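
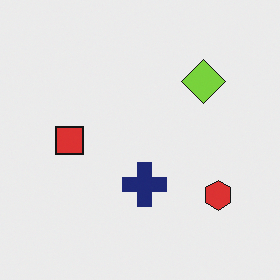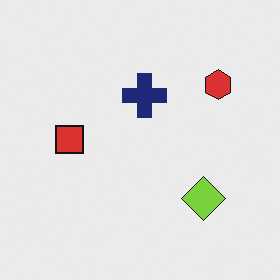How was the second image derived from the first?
The image was flipped vertically (top ↔ bottom).

The lime diamond is in the top-right of the first image and the bottom-right of the second — shapes on opposite sides of the horizontal midline have swapped in a mirror flip.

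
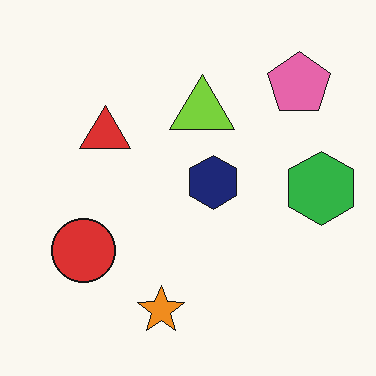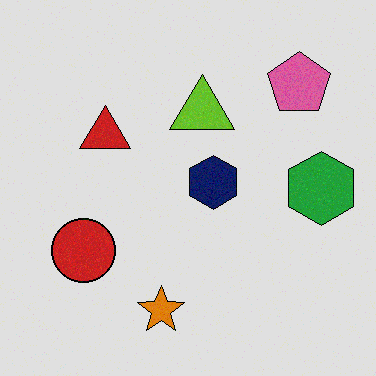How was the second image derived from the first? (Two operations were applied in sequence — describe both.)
Degraded with subtle gaussian noise, then posterized to a reduced palette.

Random speckle covers the whole image, including the flat background. Each flat color has snapped to a coarser quantized level — most visibly, the near-white background has dropped to a flat grey.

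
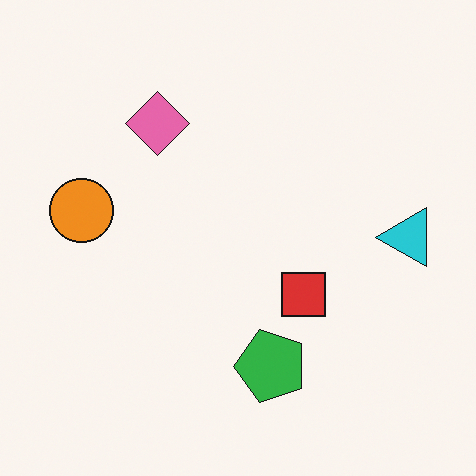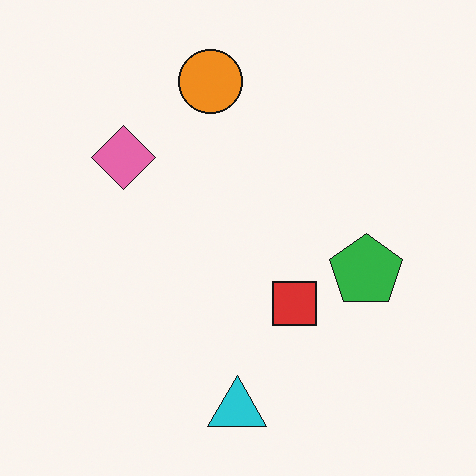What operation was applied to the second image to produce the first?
The image was transposed (reflected across the top-left ↔ bottom-right diagonal).

Shapes have swapped their row and column positions — what was in the top-right is now in the bottom-left — a diagonal reflection.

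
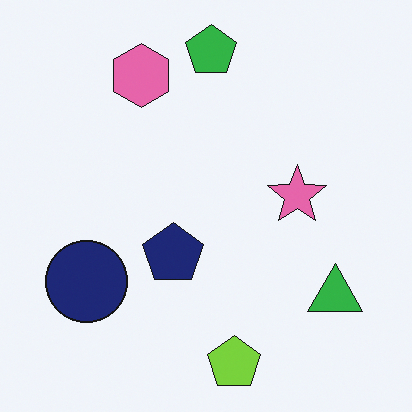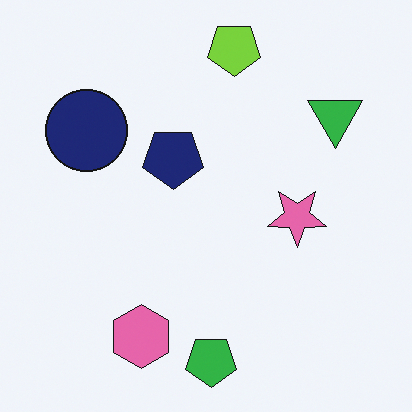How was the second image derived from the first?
This is the original image flipped vertically (top ↔ bottom).

The lime pentagon is in the bottom of the first image and the top of the second — shapes on opposite sides of the horizontal midline have swapped in a mirror flip.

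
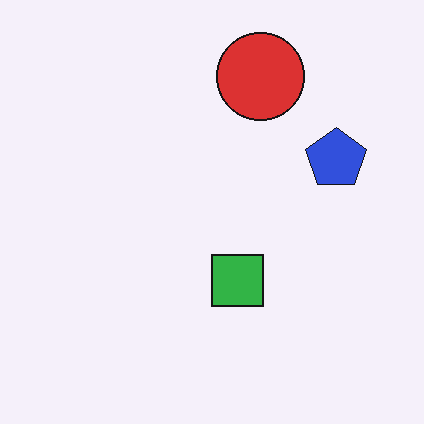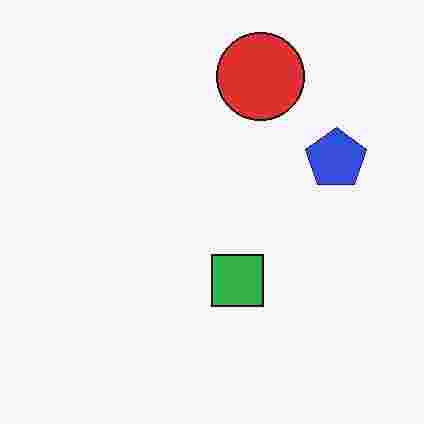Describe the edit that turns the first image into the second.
The second image is the first heavily JPEG-compressed with obvious blocking artifacts.

Blocky 8×8 compression artifacts appear around shape edges and the flat background shows ringing — characteristic JPEG degradation.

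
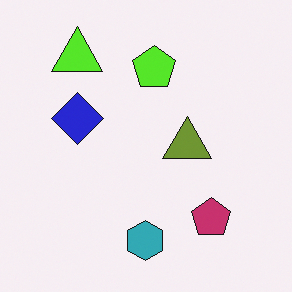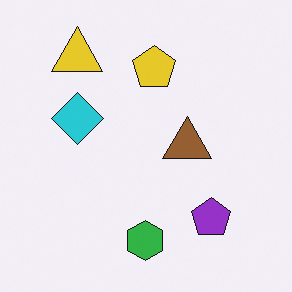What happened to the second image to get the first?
The image was hue-shifted slightly.

Every shape's color has rotated by the same amount around the hue wheel — a uniform hue shift.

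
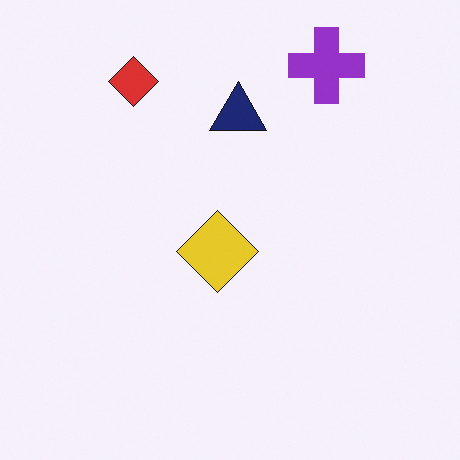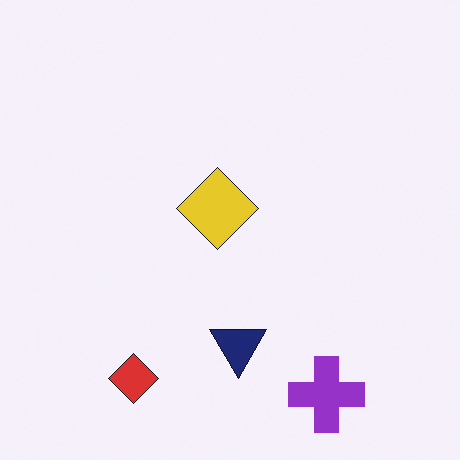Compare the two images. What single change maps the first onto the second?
Flipped vertically (top ↔ bottom).

The purple cross is in the top-right of the first image and the bottom-right of the second — shapes on opposite sides of the horizontal midline have swapped in a mirror flip.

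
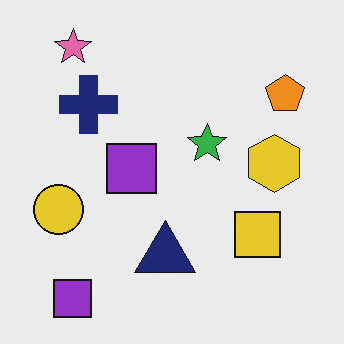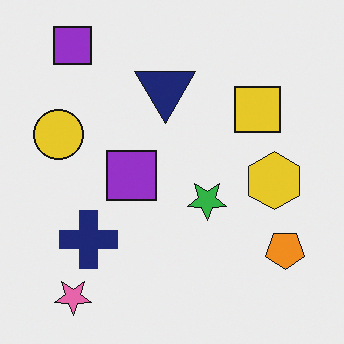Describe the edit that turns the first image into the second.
The transformation is: flipped vertically (top ↔ bottom).

The pink star is in the top-left of the first image and the bottom-left of the second — shapes on opposite sides of the horizontal midline have swapped in a mirror flip.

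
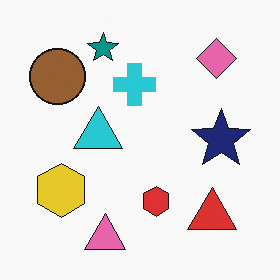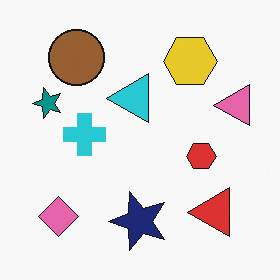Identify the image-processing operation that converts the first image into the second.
Transposed (reflected across the top-left ↔ bottom-right diagonal).

Shapes have swapped their row and column positions — what was in the top-right is now in the bottom-left — a diagonal reflection.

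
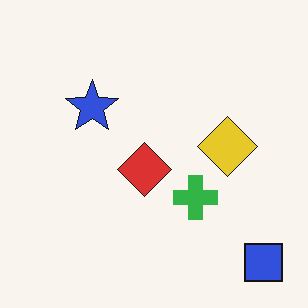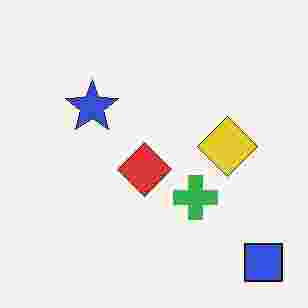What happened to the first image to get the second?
The transformation is: heavily JPEG-compressed with obvious blocking artifacts.

Blocky 8×8 compression artifacts appear around shape edges and the flat background shows ringing — characteristic JPEG degradation.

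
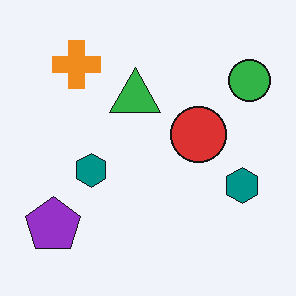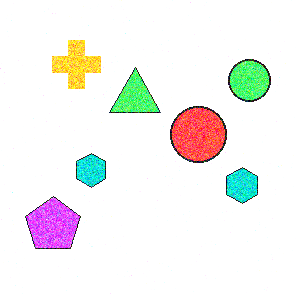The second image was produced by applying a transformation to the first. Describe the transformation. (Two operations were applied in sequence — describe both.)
The image was degraded with moderate additive noise, then noticeably brightened.

Random speckle covers the whole image, including the flat background. Every pixel — background and shapes alike — is uniformly brightened.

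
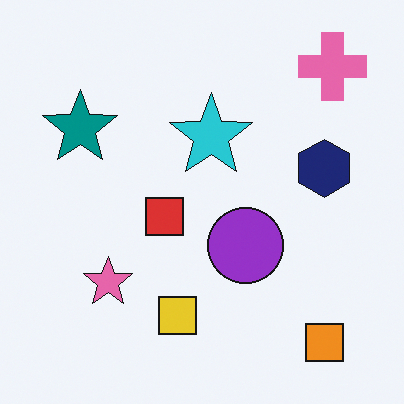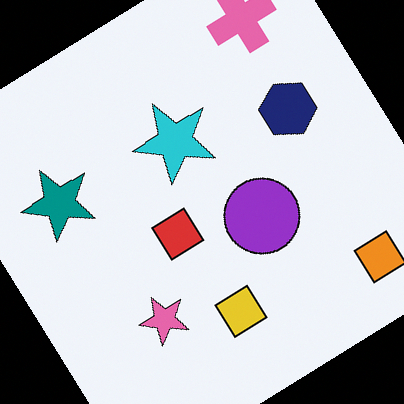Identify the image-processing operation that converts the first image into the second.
Rotated counter-clockwise by a large amount — several tens of degrees.

Every shape is tilted by the same angle and the image corners show triangular fill wedges — a whole-image rotation by a non-right angle.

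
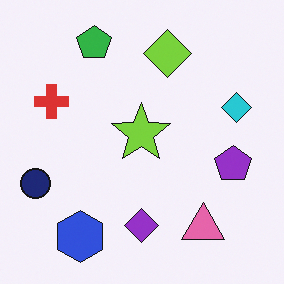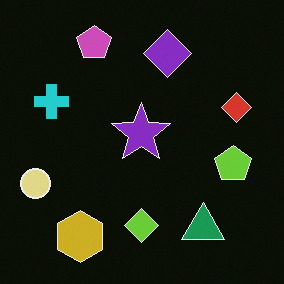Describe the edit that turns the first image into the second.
The second image is the first color-inverted (negative).

The light background has become dark and every shape's color is its complement — a photographic negative.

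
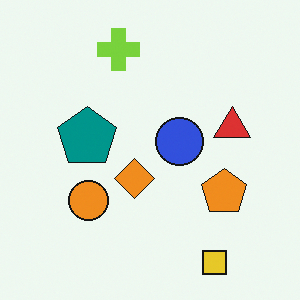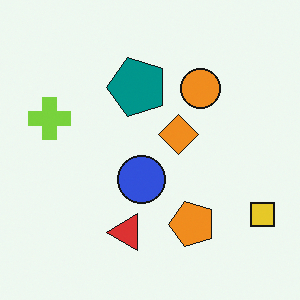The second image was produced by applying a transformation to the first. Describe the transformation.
The second image is the first transposed (reflected across the top-left ↔ bottom-right diagonal).

Shapes have swapped their row and column positions — what was in the top-right is now in the bottom-left — a diagonal reflection.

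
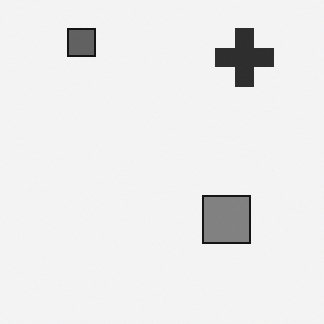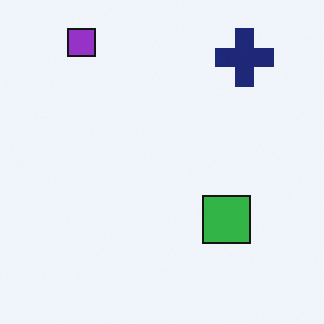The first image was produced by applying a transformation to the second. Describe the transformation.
Converted to grayscale.

All color is removed — every shape is now a shade of grey.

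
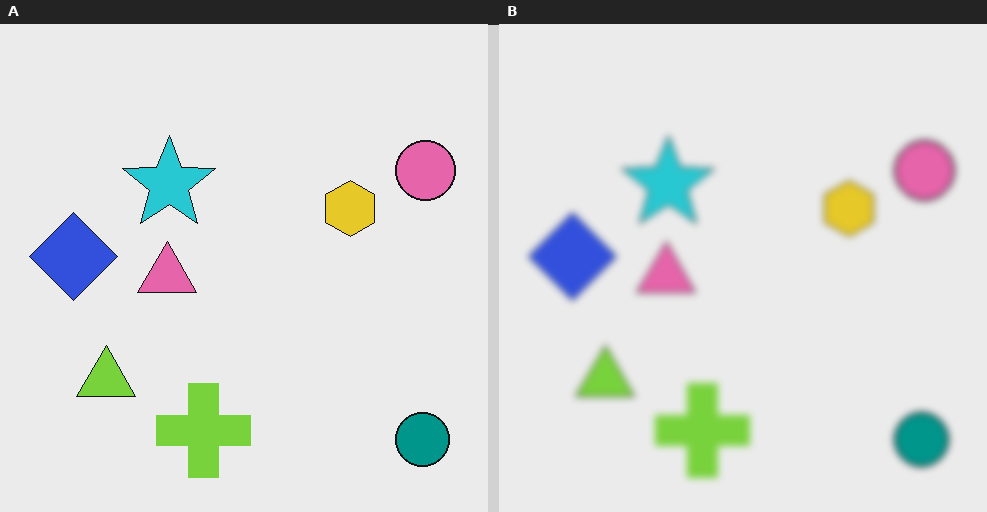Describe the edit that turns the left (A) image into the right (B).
Moderately blurred.

Shape edges and outlines are uniformly softened across the whole image.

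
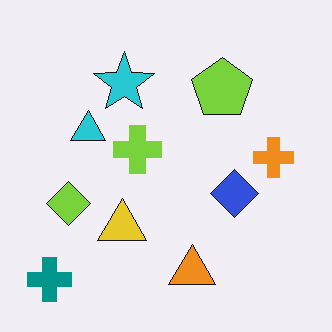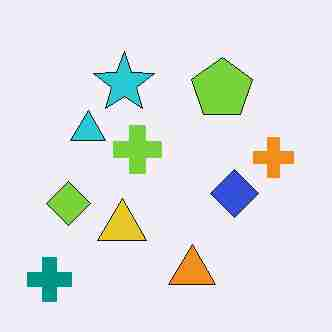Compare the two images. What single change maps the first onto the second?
The transformation is: degraded with heavy JPEG compression.

Blocky 8×8 compression artifacts appear around shape edges and the flat background shows ringing — characteristic JPEG degradation.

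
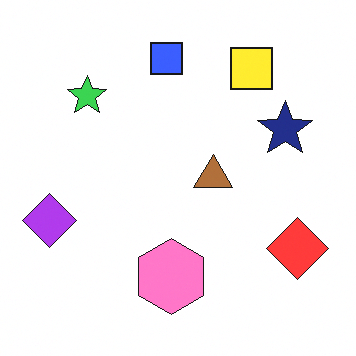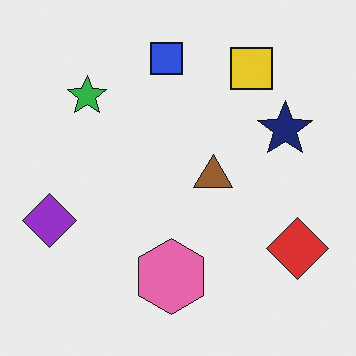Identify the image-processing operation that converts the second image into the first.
It was brightened a little.

Every pixel — background and shapes alike — is uniformly brightened.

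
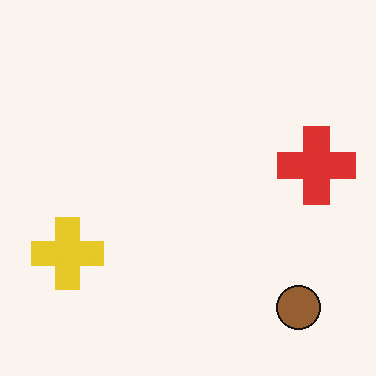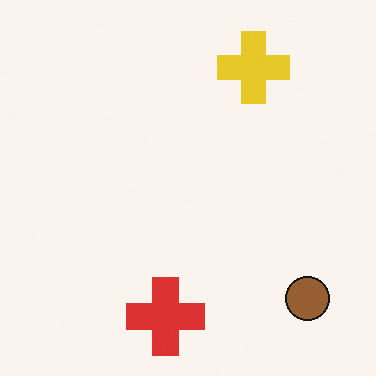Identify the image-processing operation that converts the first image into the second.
This is the original image transposed (reflected across the top-left ↔ bottom-right diagonal).

Shapes have swapped their row and column positions — what was in the top-right is now in the bottom-left — a diagonal reflection.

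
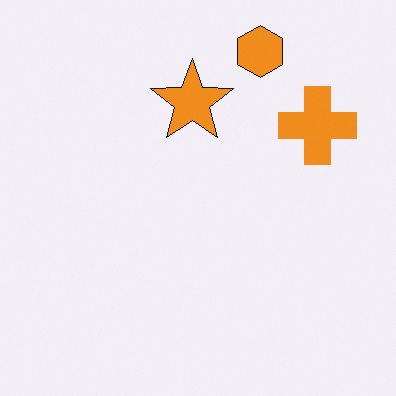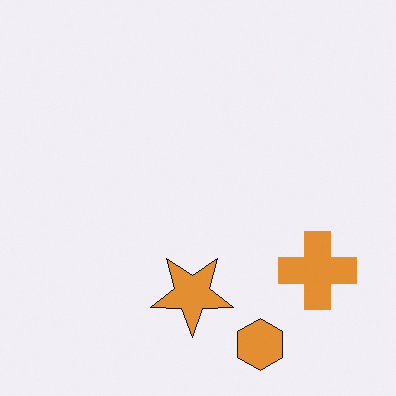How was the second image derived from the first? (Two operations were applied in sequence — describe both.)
Flipped vertically (top ↔ bottom), then slightly desaturated.

The orange hexagon is in the top of the first image and the bottom of the second — shapes on opposite sides of the horizontal midline have swapped in a mirror flip. All colors are more muted and greyish — a global saturation change.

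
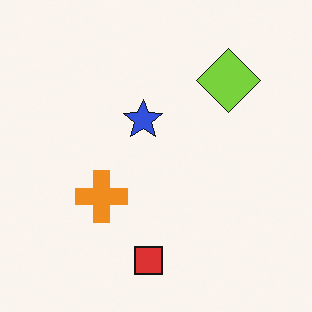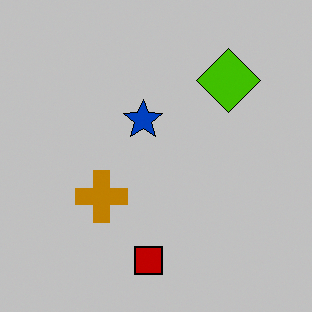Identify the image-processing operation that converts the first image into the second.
This is the original image heavily posterized to just a handful of flat colors.

Each flat color has snapped to a coarser quantized level — most visibly, the near-white background has dropped to a flat grey.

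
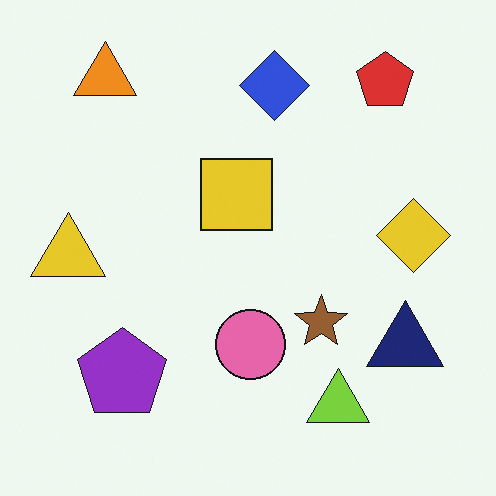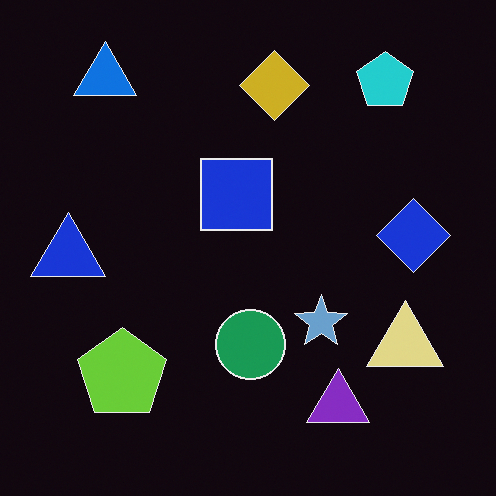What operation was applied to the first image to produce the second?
This is the original image color-inverted (negative).

The light background has become dark and every shape's color is its complement — a photographic negative.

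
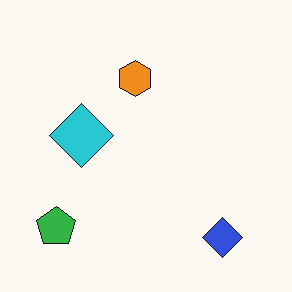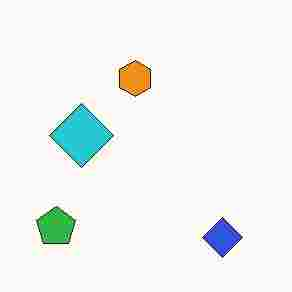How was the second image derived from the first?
This is the original image heavily JPEG-compressed with obvious blocking artifacts.

Blocky 8×8 compression artifacts appear around shape edges and the flat background shows ringing — characteristic JPEG degradation.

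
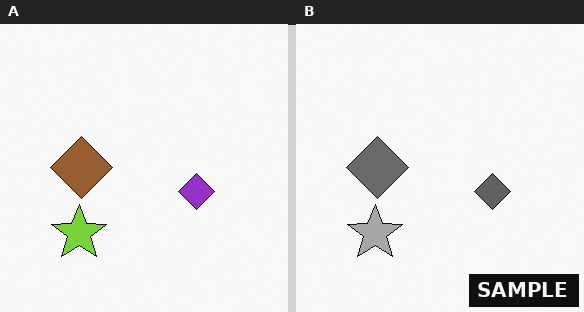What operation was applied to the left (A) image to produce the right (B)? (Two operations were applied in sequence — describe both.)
This is the original image converted to grayscale, then watermarked with the text "SAMPLE" in the lower-right corner.

All color is removed — every shape is now a shade of grey. A dark label reading "SAMPLE" appears in the lower-right corner.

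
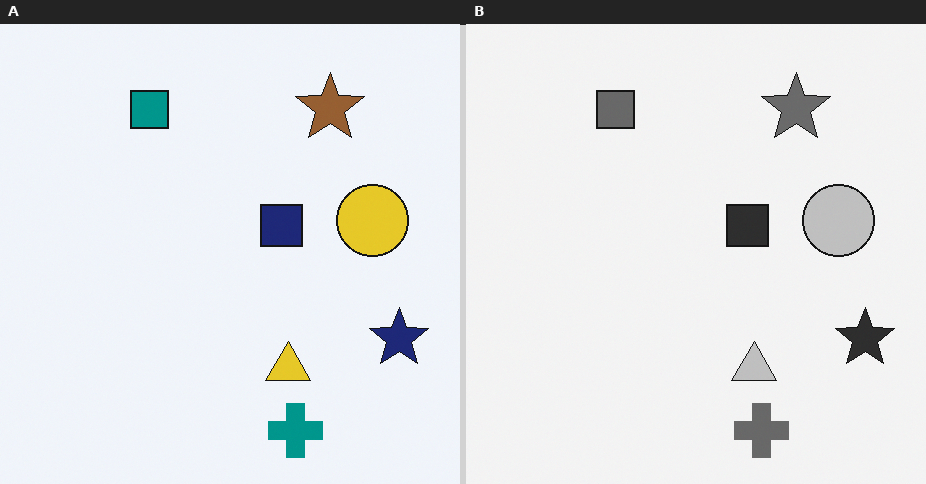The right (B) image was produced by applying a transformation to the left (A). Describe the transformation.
The right (B) image is the left (A) converted to grayscale.

All color is removed — every shape is now a shade of grey.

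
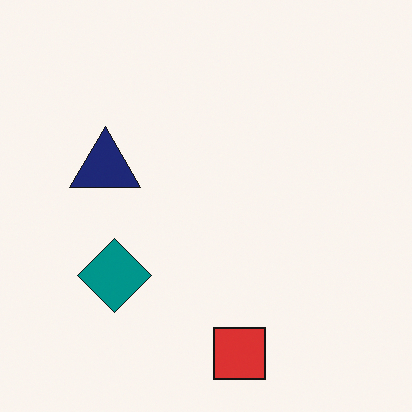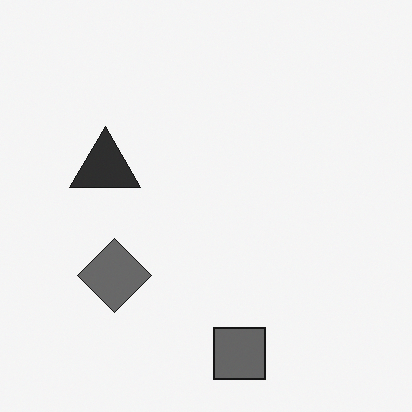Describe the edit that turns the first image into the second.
It was converted to grayscale.

All color is removed — every shape is now a shade of grey.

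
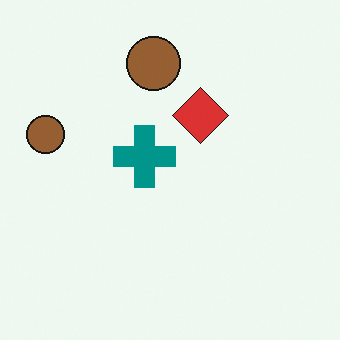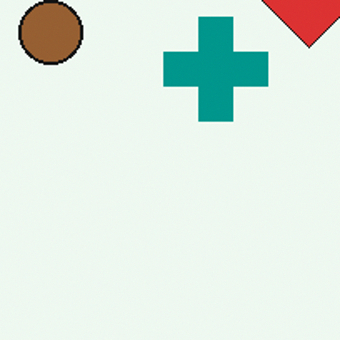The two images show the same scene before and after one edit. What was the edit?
The image was cropped to a noticeably smaller region and rescaled.

The visible shapes are larger and the field of view is narrower; shapes near the original edges may be partly or wholly outside the frame — a crop-and-rescale.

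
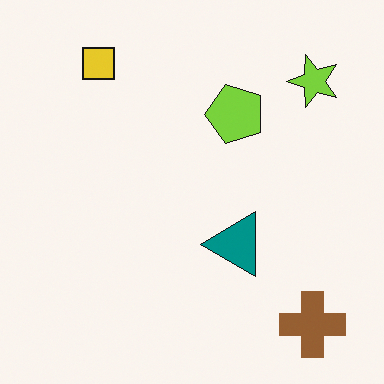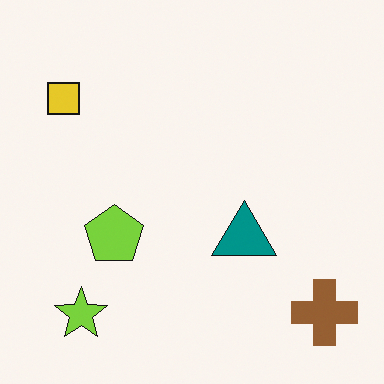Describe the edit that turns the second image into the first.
The image was transposed (reflected across the top-left ↔ bottom-right diagonal).

Shapes have swapped their row and column positions — what was in the top-right is now in the bottom-left — a diagonal reflection.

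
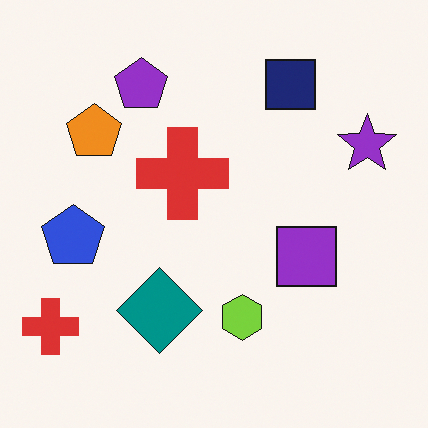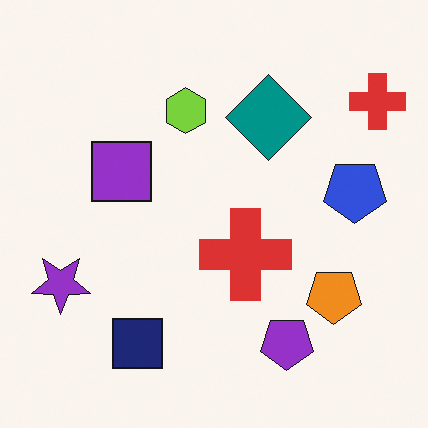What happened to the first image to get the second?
This is the original image rotated 180°.

The purple star sits in the right of the first image and the left of the second — consistent with a whole-image 180° rotation.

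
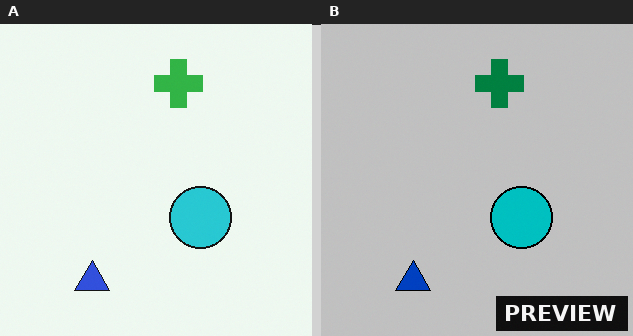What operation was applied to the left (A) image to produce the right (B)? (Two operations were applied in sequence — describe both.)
The image was aggressively posterized, then watermarked with the text "PREVIEW" in the lower-right corner.

Each flat color has snapped to a coarser quantized level — most visibly, the near-white background has dropped to a flat grey. A dark label reading "PREVIEW" appears in the lower-right corner.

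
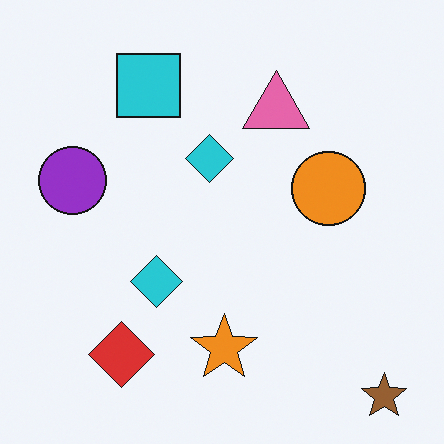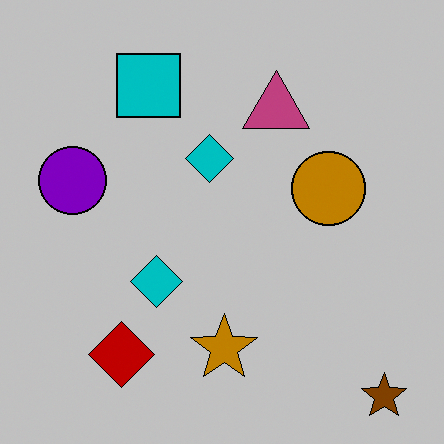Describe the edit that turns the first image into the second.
The image was aggressively posterized.

Each flat color has snapped to a coarser quantized level — most visibly, the near-white background has dropped to a flat grey.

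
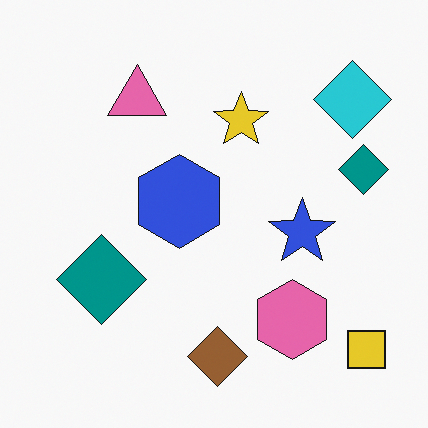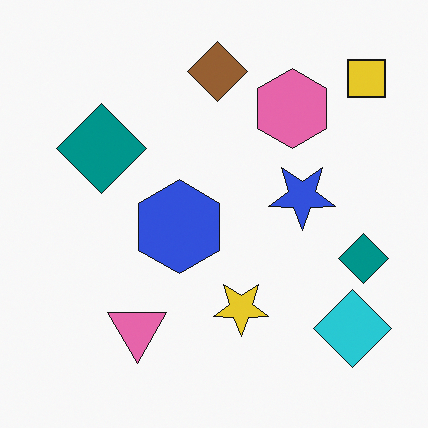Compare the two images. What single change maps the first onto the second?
It was flipped vertically (top ↔ bottom).

The brown diamond is in the bottom of the first image and the top of the second — shapes on opposite sides of the horizontal midline have swapped in a mirror flip.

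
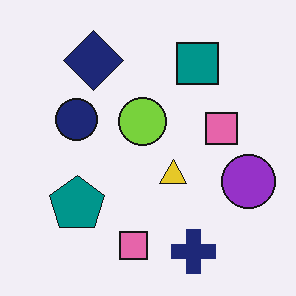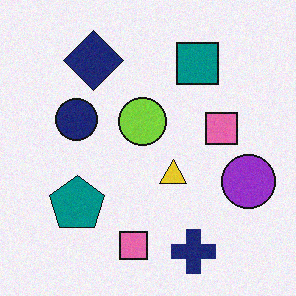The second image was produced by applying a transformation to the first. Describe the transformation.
The image was degraded with a light layer of grain.

Random speckle covers the whole image, including the flat background.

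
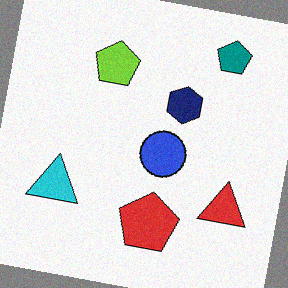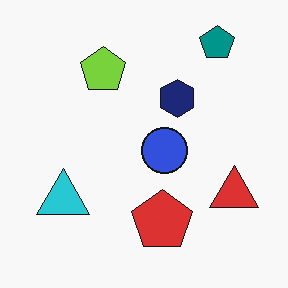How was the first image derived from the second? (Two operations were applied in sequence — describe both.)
The first image is the second rotated clockwise by a few degrees, then degraded with a light layer of grain.

Every shape is tilted by the same angle and the image corners show triangular fill wedges — a whole-image rotation by a non-right angle. Random speckle covers the whole image, including the flat background.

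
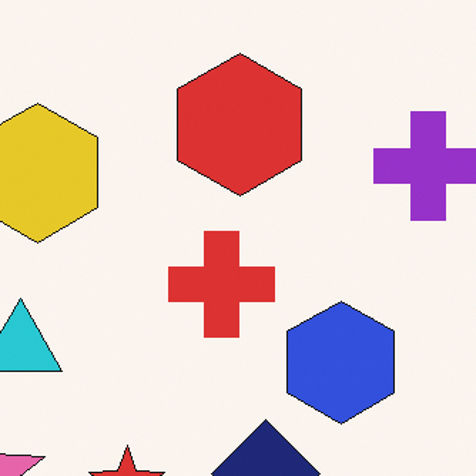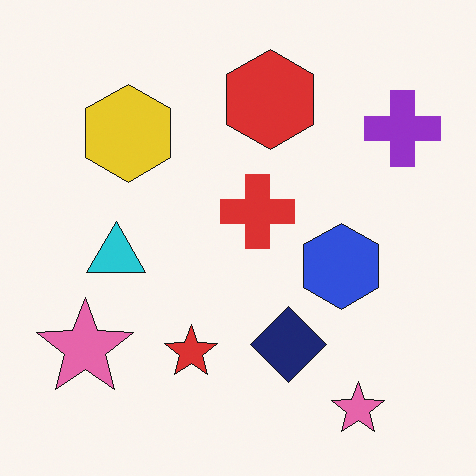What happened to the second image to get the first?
The transformation is: cropped to a modestly smaller region and rescaled.

The visible shapes are larger and the field of view is narrower; shapes near the original edges may be partly or wholly outside the frame — a crop-and-rescale.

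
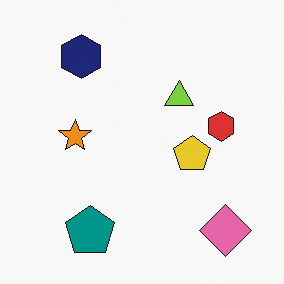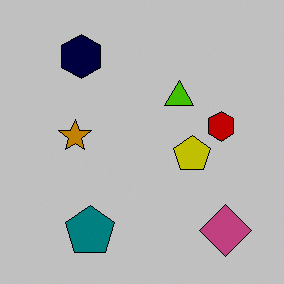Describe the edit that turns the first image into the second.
The transformation is: aggressively posterized.

Each flat color has snapped to a coarser quantized level — most visibly, the near-white background has dropped to a flat grey.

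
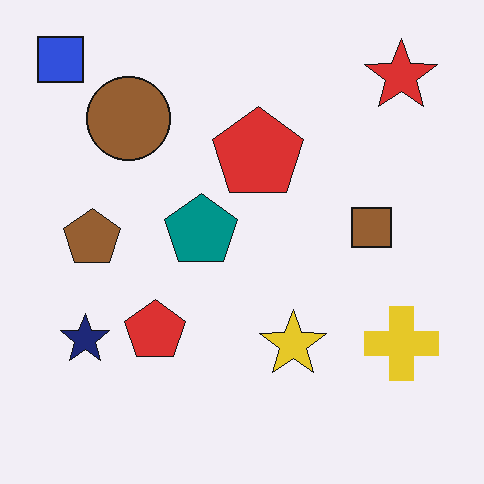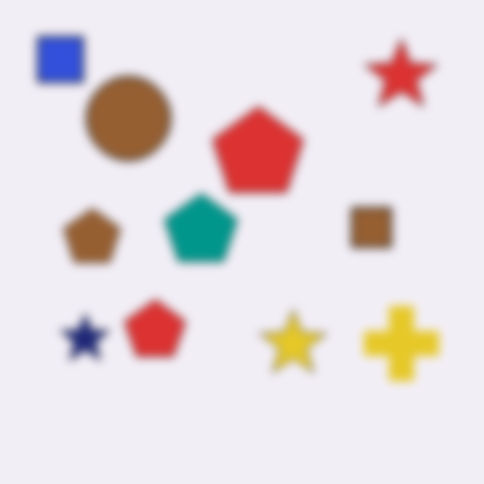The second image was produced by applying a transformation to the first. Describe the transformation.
It was noticeably gaussian-blurred.

Shape edges and outlines are uniformly softened across the whole image.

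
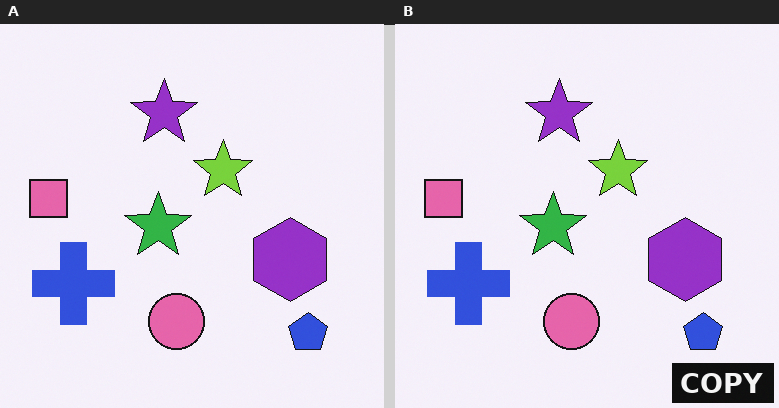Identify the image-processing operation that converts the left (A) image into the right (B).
The transformation is: watermarked with the text "COPY" in the lower-right corner.

A dark label reading "COPY" appears in the lower-right corner.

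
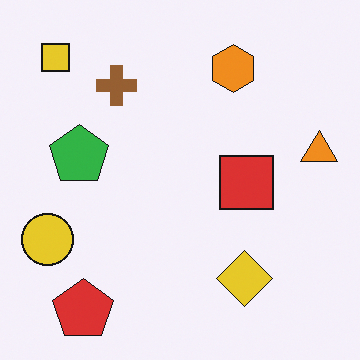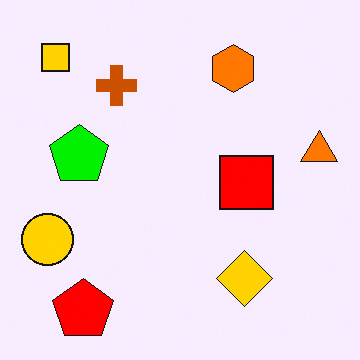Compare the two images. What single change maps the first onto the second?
The transformation is: made much more vivid (saturation change).

All colors are more vivid — a global saturation change.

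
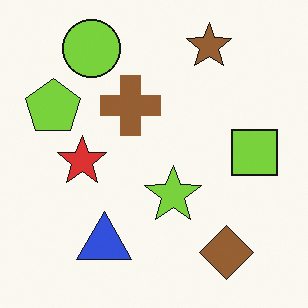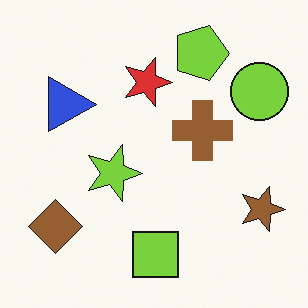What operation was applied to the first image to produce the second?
This is the original image rotated 90° clockwise.

The lime circle sits in the top-left of the first image and the top-right of the second — consistent with a whole-image 90° clockwise rotation.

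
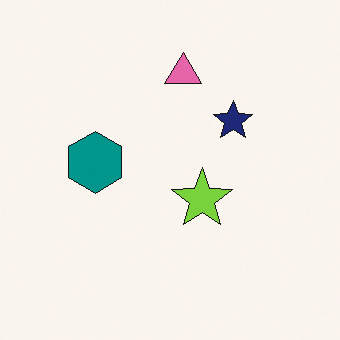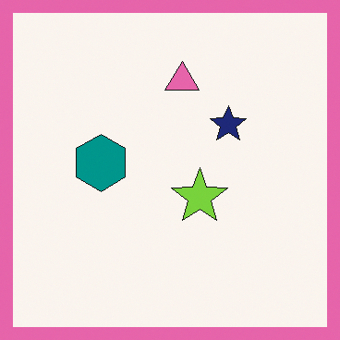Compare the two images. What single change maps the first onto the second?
This is the original image framed with a pink border.

A solid pink frame runs around the edge of the second image, with the content slightly shrunk inside it.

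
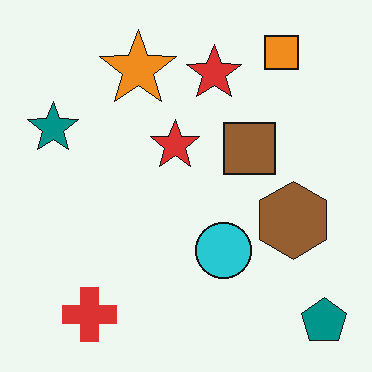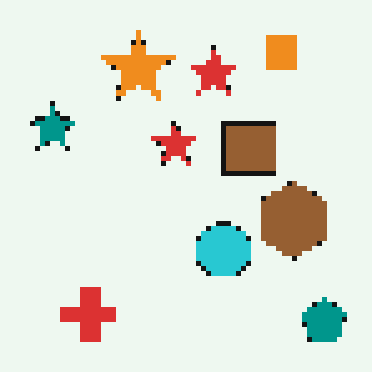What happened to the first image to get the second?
The image was mildly pixelated.

Shapes are reduced to large square blocks; fine edges and outlines are lost — a downscale-then-upscale (mosaic) effect.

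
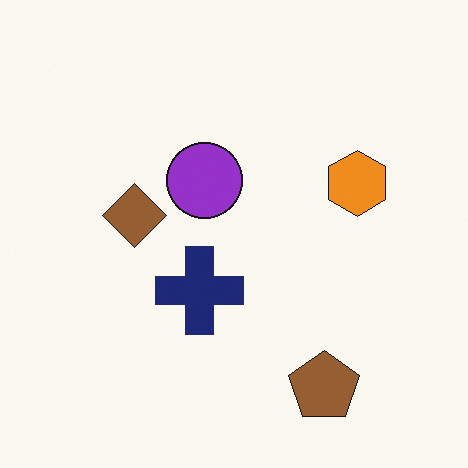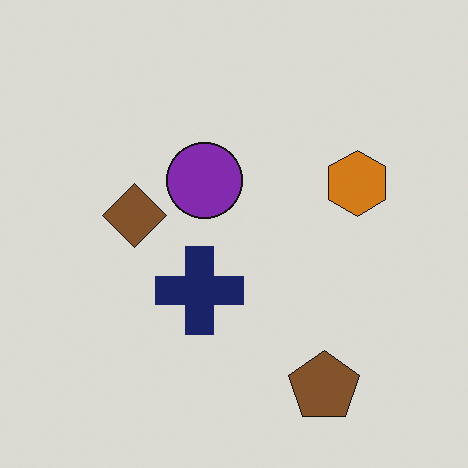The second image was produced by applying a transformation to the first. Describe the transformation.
Slightly darkened.

Every pixel — background and shapes alike — is uniformly darkened.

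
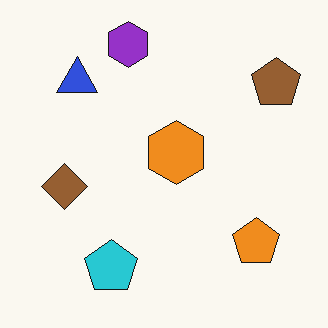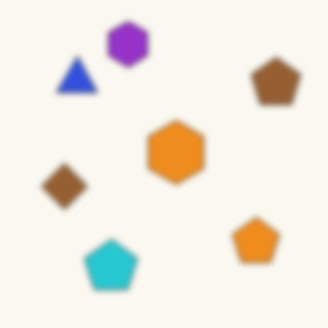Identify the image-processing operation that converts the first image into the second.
The transformation is: moderately blurred.

Shape edges and outlines are uniformly softened across the whole image.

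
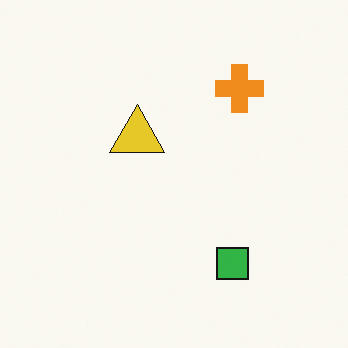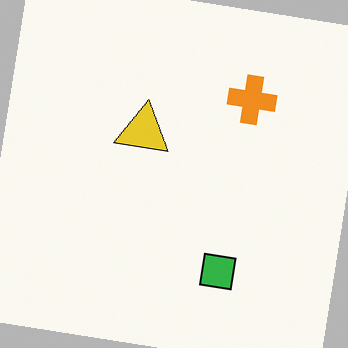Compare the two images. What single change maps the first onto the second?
The second image is the first rotated clockwise by a slight angle.

Every shape is tilted by the same angle and the image corners show triangular fill wedges — a whole-image rotation by a non-right angle.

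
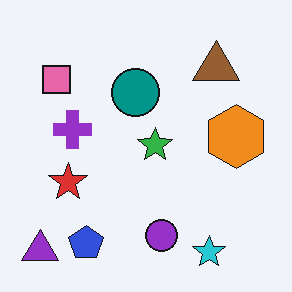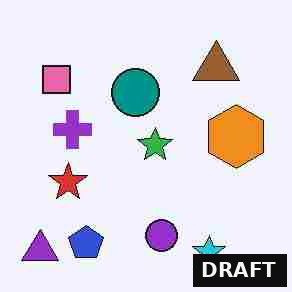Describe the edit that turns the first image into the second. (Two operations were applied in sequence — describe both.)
The second image is the first heavily JPEG-compressed with obvious blocking artifacts, then watermarked with the text "DRAFT" in the lower-right corner.

Blocky 8×8 compression artifacts appear around shape edges and the flat background shows ringing — characteristic JPEG degradation. A dark label reading "DRAFT" appears in the lower-right corner.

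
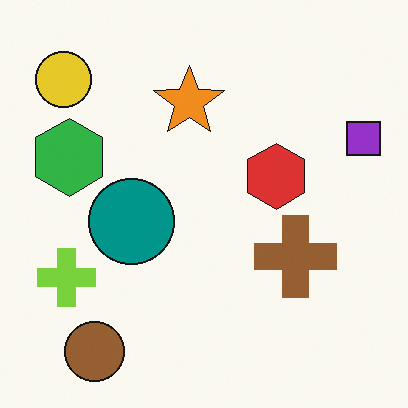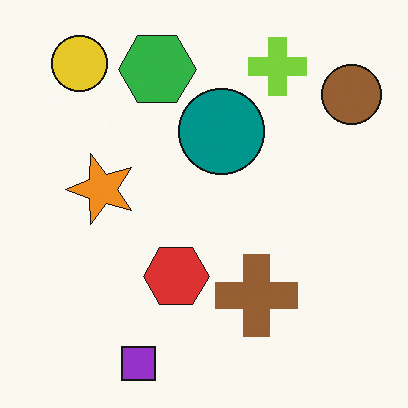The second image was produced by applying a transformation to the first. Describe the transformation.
Transposed (reflected across the top-left ↔ bottom-right diagonal).

Shapes have swapped their row and column positions — what was in the top-right is now in the bottom-left — a diagonal reflection.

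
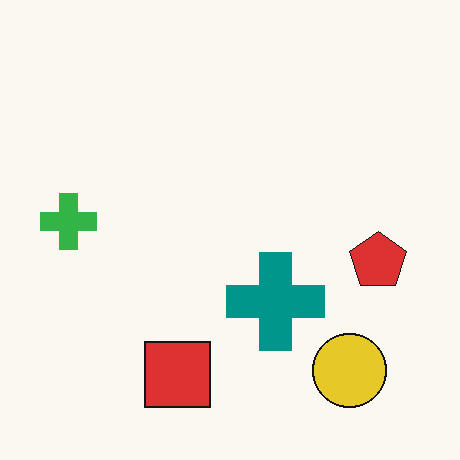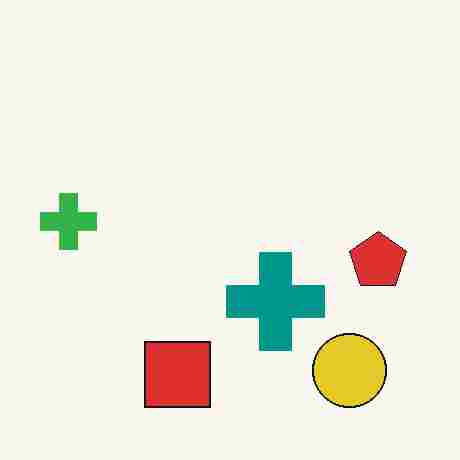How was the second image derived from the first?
Degraded with heavy JPEG compression.

Blocky 8×8 compression artifacts appear around shape edges and the flat background shows ringing — characteristic JPEG degradation.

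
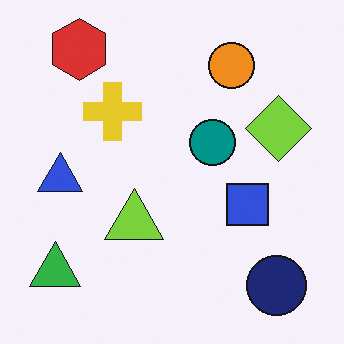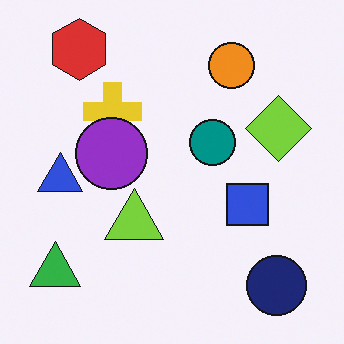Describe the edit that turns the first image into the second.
It was overlaid with an additional purple circle.

A purple circle appears in the second image that is absent from the first.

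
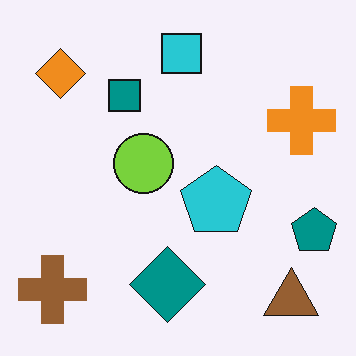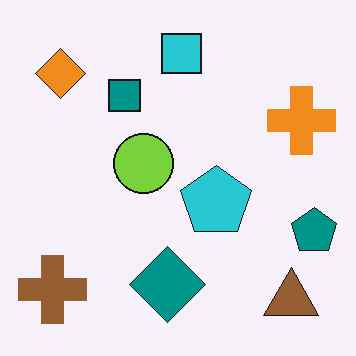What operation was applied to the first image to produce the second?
The second image is the first given moderate JPEG compression.

Blocky 8×8 compression artifacts appear around shape edges and the flat background shows ringing — characteristic JPEG degradation.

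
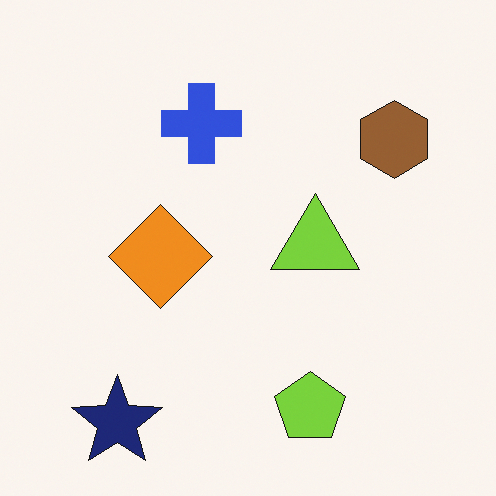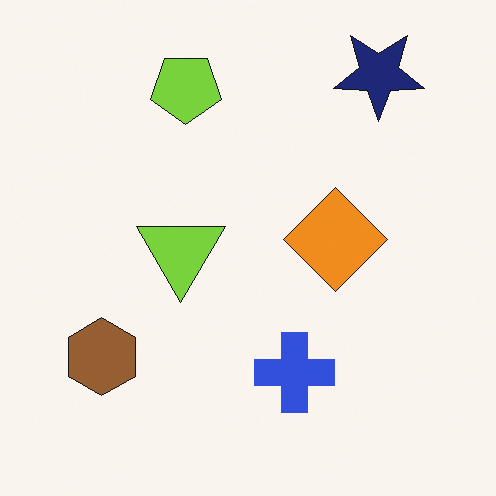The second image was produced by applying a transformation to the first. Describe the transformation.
This is the original image rotated 180°.

The navy star sits in the bottom-left of the first image and the top-right of the second — consistent with a whole-image 180° rotation.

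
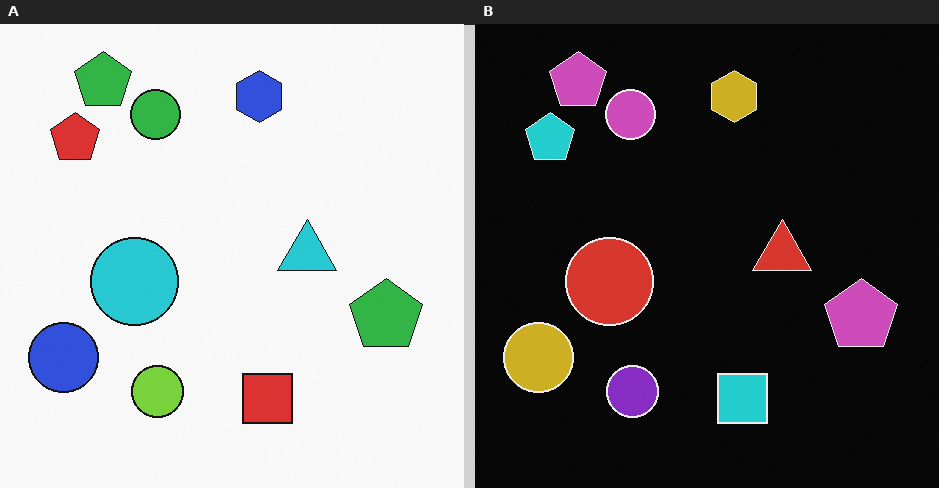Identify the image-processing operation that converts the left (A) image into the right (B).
The transformation is: color-inverted (negative).

The light background has become dark and every shape's color is its complement — a photographic negative.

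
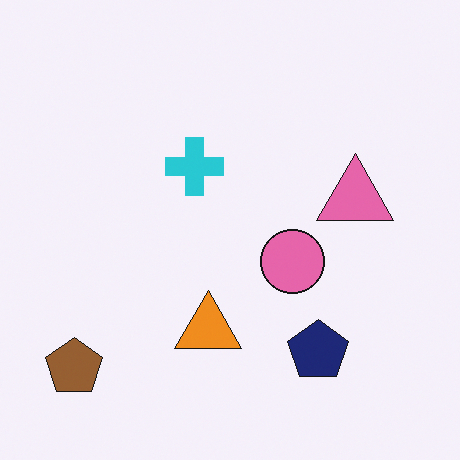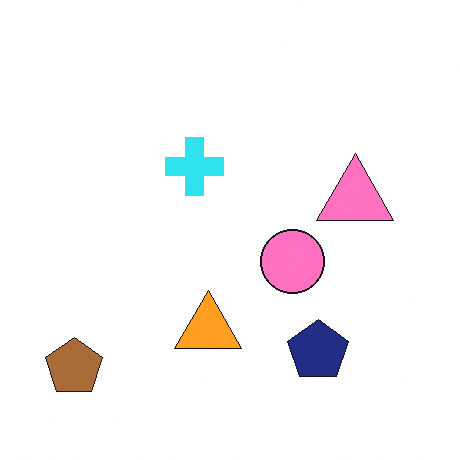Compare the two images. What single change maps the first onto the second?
It was brightened a little.

Every pixel — background and shapes alike — is uniformly brightened.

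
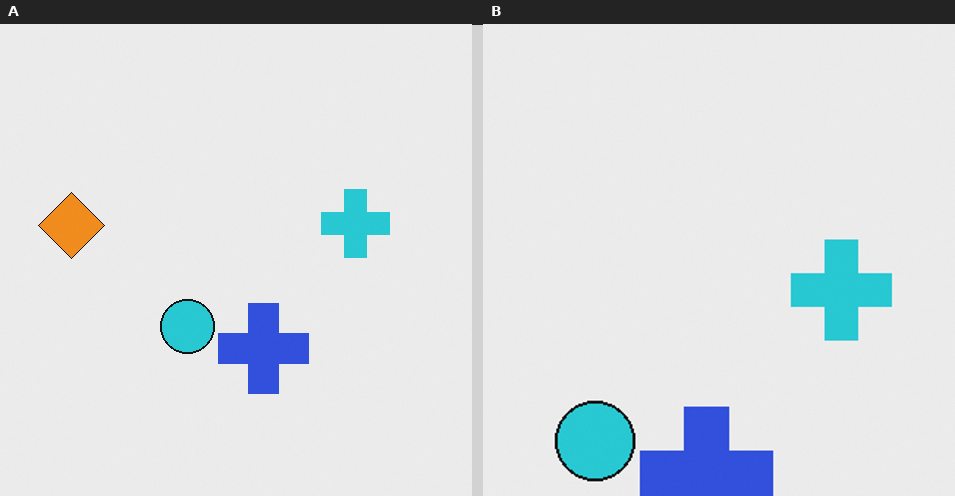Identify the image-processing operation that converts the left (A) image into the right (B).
Cropped slightly and scaled back up.

The visible shapes are larger and the field of view is narrower; shapes near the original edges may be partly or wholly outside the frame — a crop-and-rescale.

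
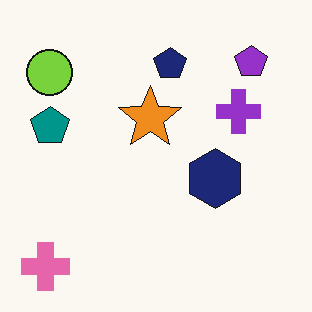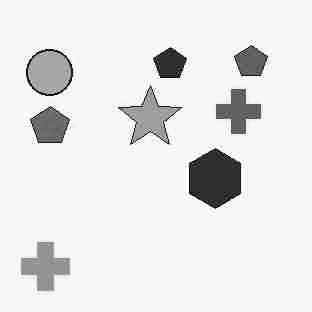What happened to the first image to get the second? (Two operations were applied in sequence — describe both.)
The transformation is: degraded with heavy JPEG compression, then converted to grayscale.

Blocky 8×8 compression artifacts appear around shape edges and the flat background shows ringing — characteristic JPEG degradation. All color is removed — every shape is now a shade of grey.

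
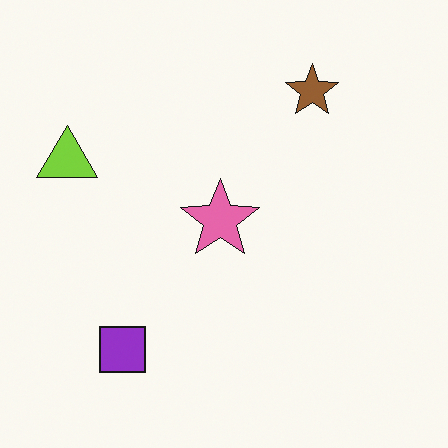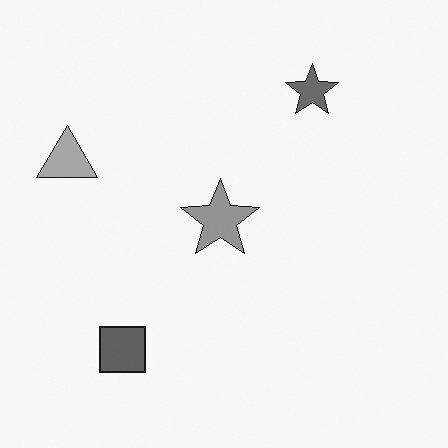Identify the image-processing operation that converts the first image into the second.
The second image is the first converted to grayscale.

All color is removed — every shape is now a shade of grey.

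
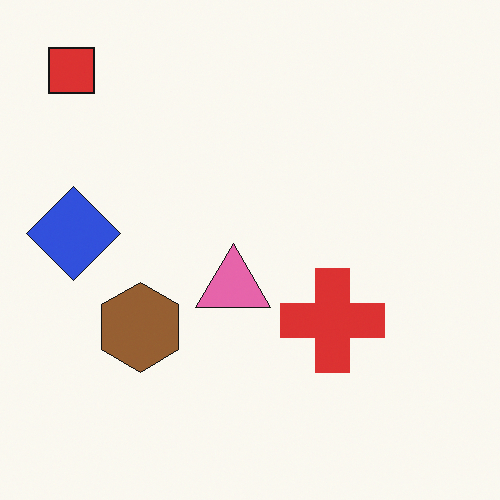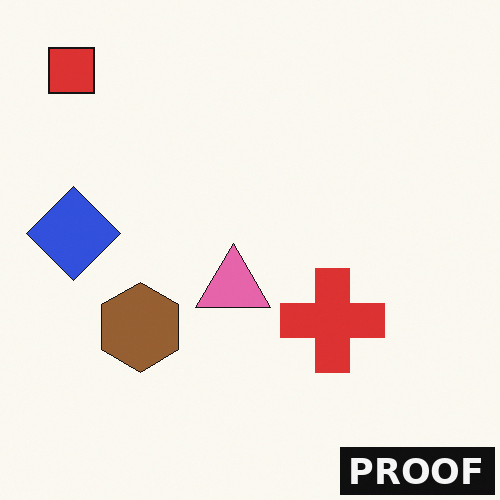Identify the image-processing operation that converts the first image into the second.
The transformation is: watermarked with the text "PROOF" in the lower-right corner.

A dark label reading "PROOF" appears in the lower-right corner.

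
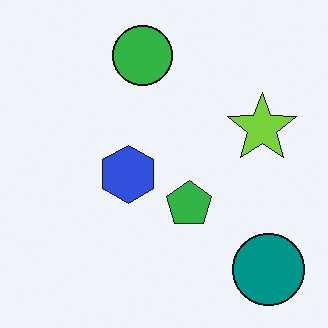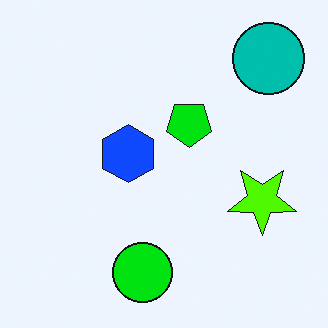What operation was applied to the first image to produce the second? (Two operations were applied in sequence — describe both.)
The image was flipped vertically (top ↔ bottom), then made much more vivid (saturation change).

The green circle is in the top of the first image and the bottom of the second — shapes on opposite sides of the horizontal midline have swapped in a mirror flip. All colors are more vivid — a global saturation change.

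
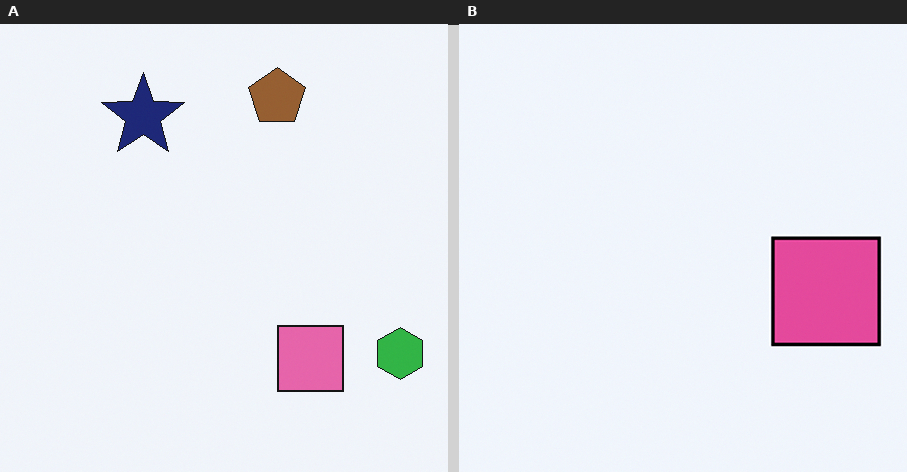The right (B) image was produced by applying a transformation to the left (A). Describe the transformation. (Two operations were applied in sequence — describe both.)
The image was cropped to a noticeably smaller region and rescaled, then given slightly increased contrast.

The visible shapes are larger and the field of view is narrower; shapes near the original edges may be partly or wholly outside the frame — a crop-and-rescale. Tones are pushed away from mid-grey across the whole image — a global contrast change.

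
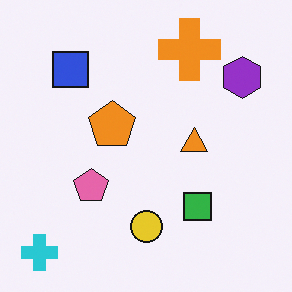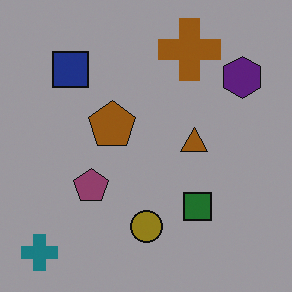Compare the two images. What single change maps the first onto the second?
Darkened a lot.

Every pixel — background and shapes alike — is uniformly darkened.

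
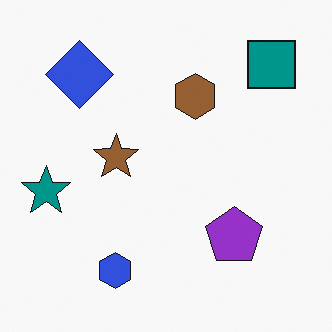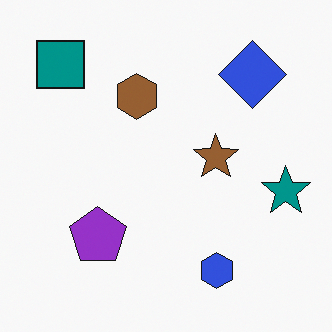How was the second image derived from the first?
Flipped horizontally (left ↔ right).

The teal star is in the left of the first image and the right of the second — shapes on opposite sides of the vertical midline have swapped in a mirror flip.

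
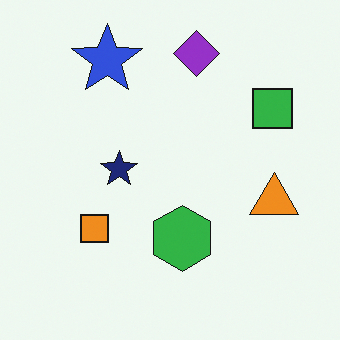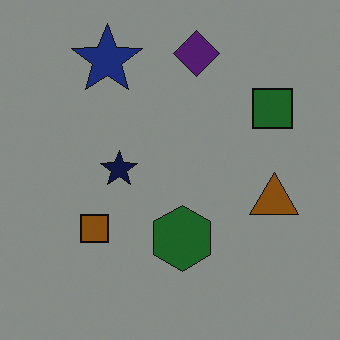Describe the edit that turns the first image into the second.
This is the original image substantially darkened.

Every pixel — background and shapes alike — is uniformly darkened.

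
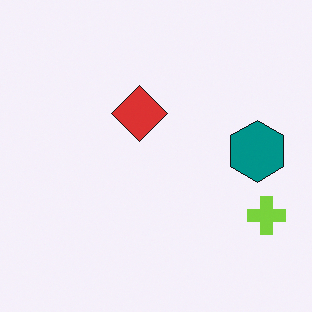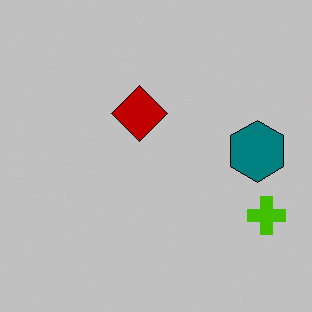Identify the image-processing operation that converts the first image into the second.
The image was aggressively posterized.

Each flat color has snapped to a coarser quantized level — most visibly, the near-white background has dropped to a flat grey.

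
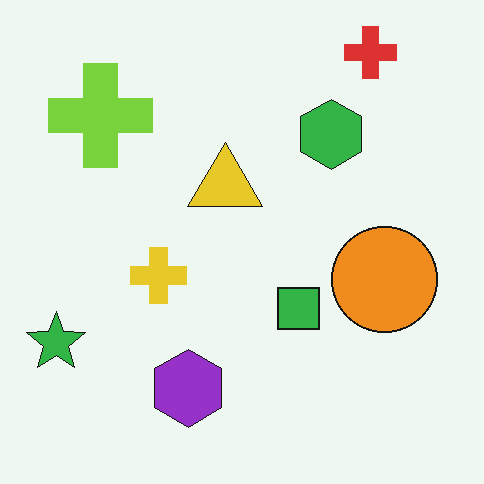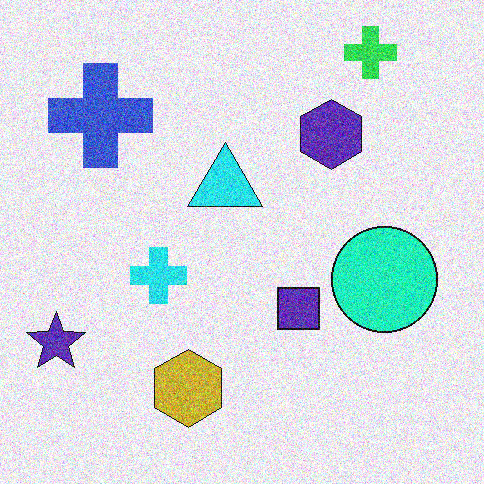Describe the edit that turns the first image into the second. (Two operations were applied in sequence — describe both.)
Hue-shifted by a moderate amount, then degraded with a thick layer of grain.

Every shape's color has rotated by the same amount around the hue wheel — a uniform hue shift. Random speckle covers the whole image, including the flat background.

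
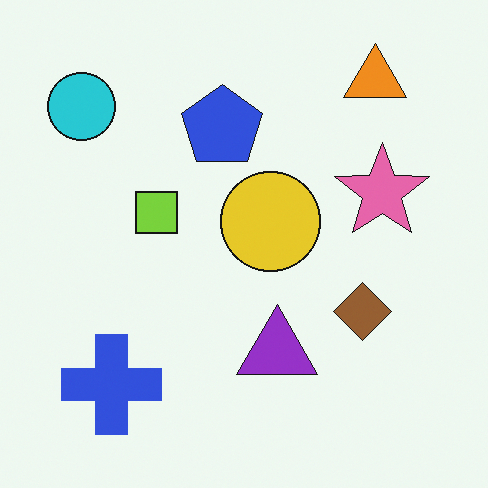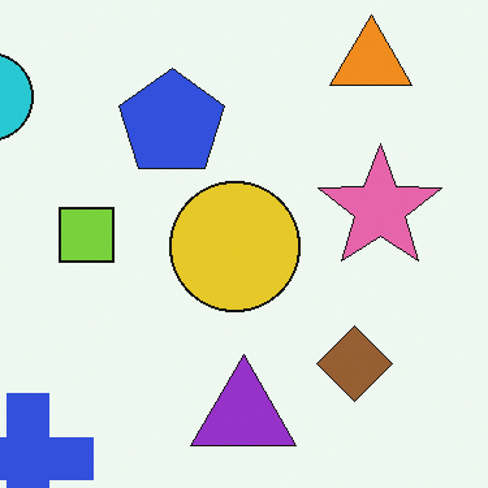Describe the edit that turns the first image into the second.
The second image is the first cropped to a modestly smaller region and rescaled.

The visible shapes are larger and the field of view is narrower; shapes near the original edges may be partly or wholly outside the frame — a crop-and-rescale.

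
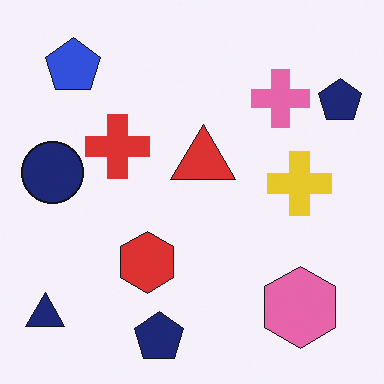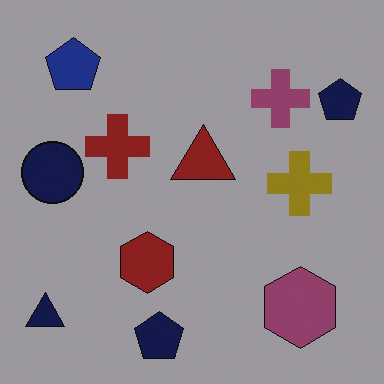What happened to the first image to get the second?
Noticeably darkened.

Every pixel — background and shapes alike — is uniformly darkened.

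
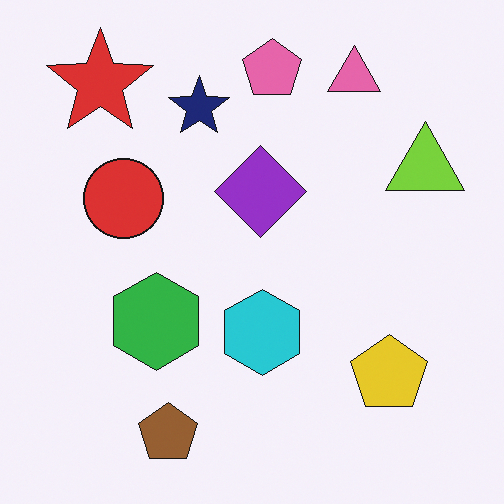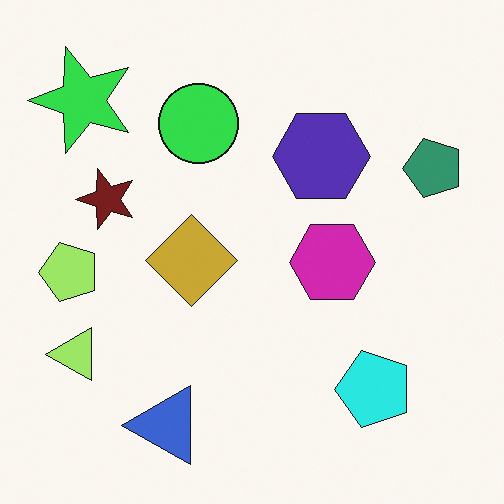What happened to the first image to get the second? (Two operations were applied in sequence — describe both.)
This is the original image hue-shifted through roughly a third of the color wheel, then transposed (reflected across the top-left ↔ bottom-right diagonal).

Every shape's color has rotated by the same amount around the hue wheel — a uniform hue shift. Shapes have swapped their row and column positions — what was in the top-right is now in the bottom-left — a diagonal reflection.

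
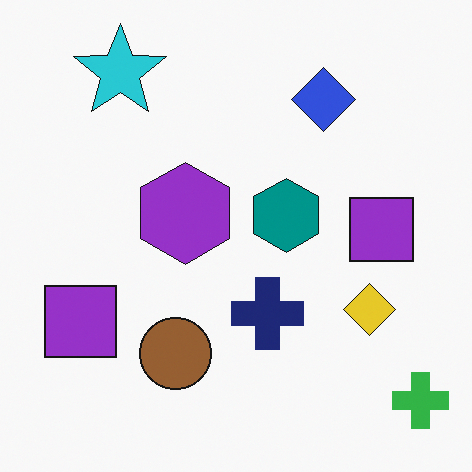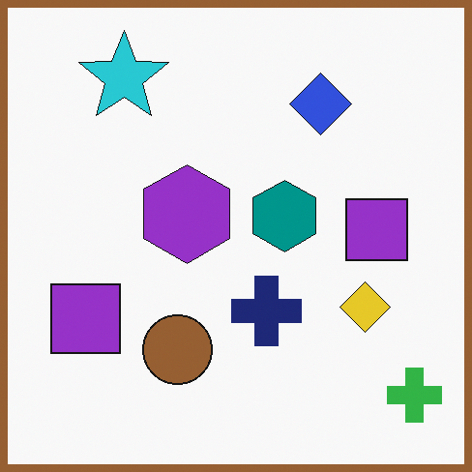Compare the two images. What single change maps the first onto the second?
The transformation is: framed with a brown border.

A solid brown frame runs around the edge of the second image, with the content slightly shrunk inside it.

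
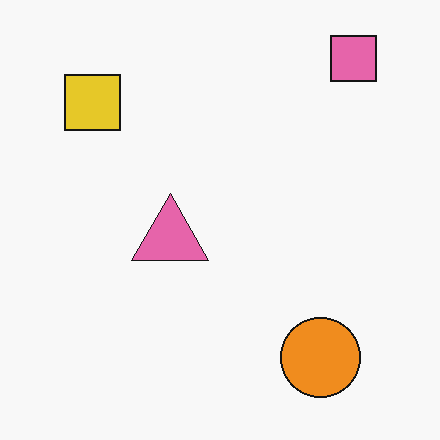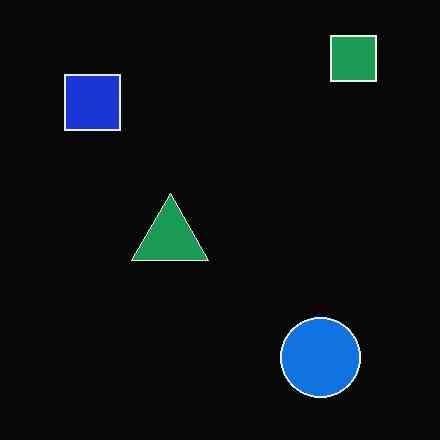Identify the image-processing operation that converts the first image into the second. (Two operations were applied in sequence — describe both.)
The second image is the first color-inverted (negative), then JPEG-compressed with visible artifacts.

The light background has become dark and every shape's color is its complement — a photographic negative. Blocky 8×8 compression artifacts appear around shape edges and the flat background shows ringing — characteristic JPEG degradation.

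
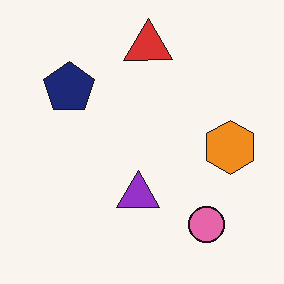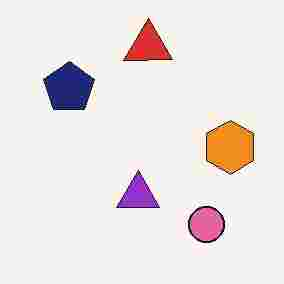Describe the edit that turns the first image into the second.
It was degraded with heavy JPEG compression.

Blocky 8×8 compression artifacts appear around shape edges and the flat background shows ringing — characteristic JPEG degradation.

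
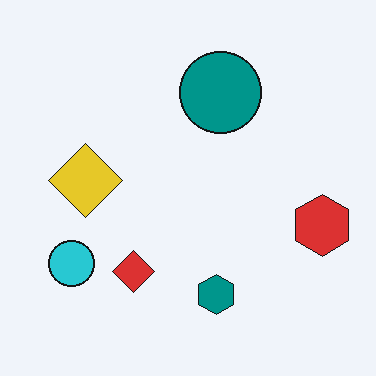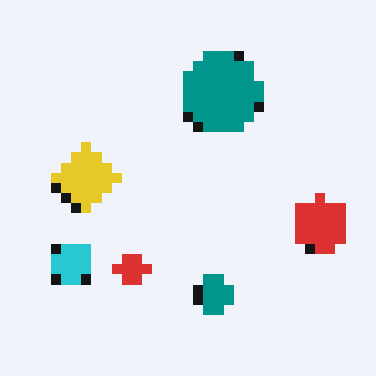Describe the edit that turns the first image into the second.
This is the original image coarsely pixelated.

Shapes are reduced to large square blocks; fine edges and outlines are lost — a downscale-then-upscale (mosaic) effect.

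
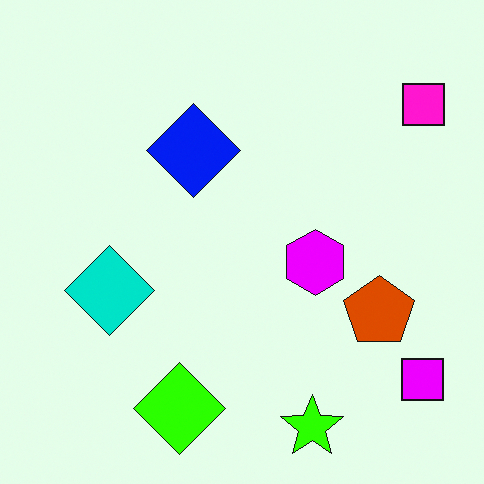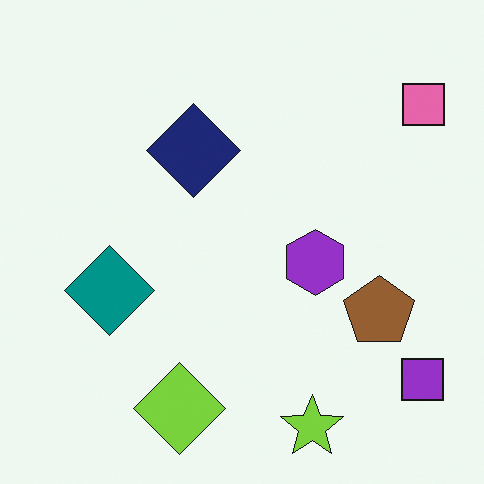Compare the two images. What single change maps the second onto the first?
The image was made much more vivid (saturation change).

All colors are more vivid — a global saturation change.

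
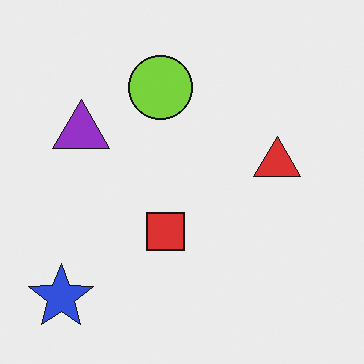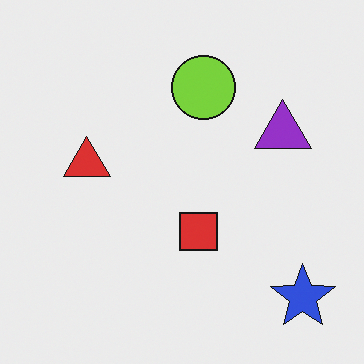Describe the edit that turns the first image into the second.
This is the original image flipped horizontally (left ↔ right).

The blue star is in the bottom-left of the first image and the bottom-right of the second — shapes on opposite sides of the vertical midline have swapped in a mirror flip.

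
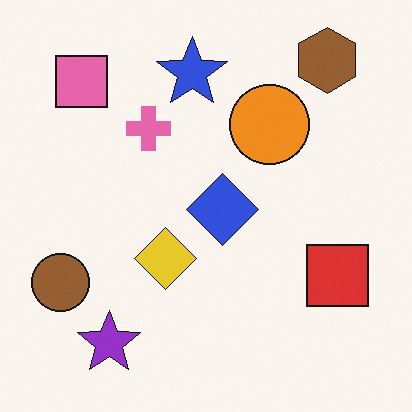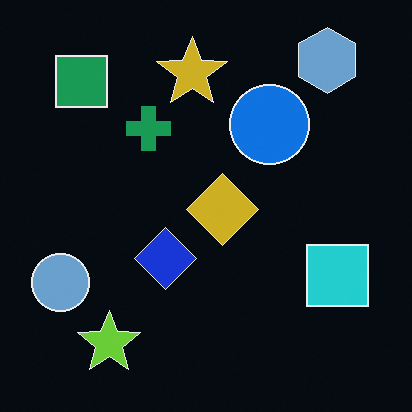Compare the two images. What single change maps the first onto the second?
The transformation is: color-inverted (negative).

The light background has become dark and every shape's color is its complement — a photographic negative.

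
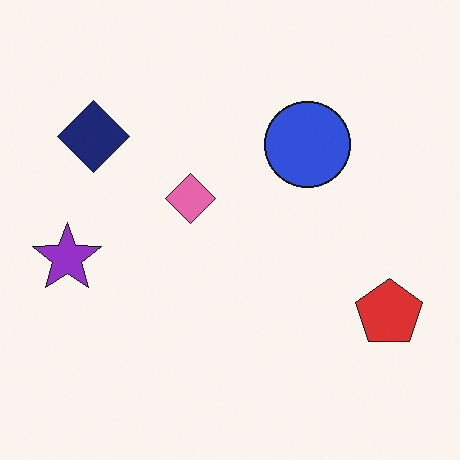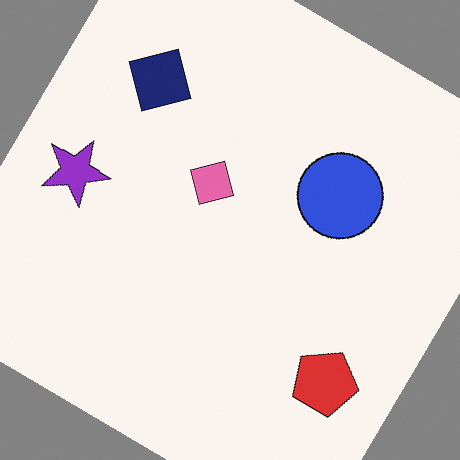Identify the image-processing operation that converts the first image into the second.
The transformation is: rotated clockwise by a large amount — several tens of degrees.

Every shape is tilted by the same angle and the image corners show triangular fill wedges — a whole-image rotation by a non-right angle.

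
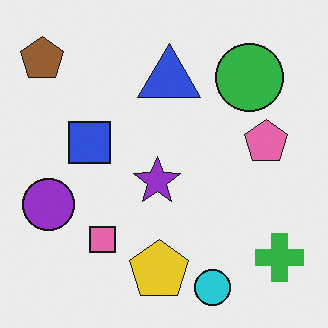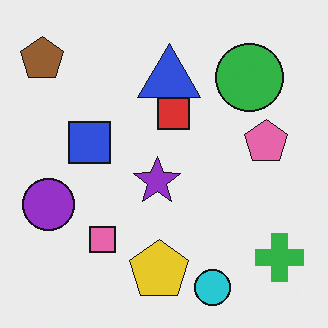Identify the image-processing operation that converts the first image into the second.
This is the original image overlaid with an additional red square.

A red square appears in the second image that is absent from the first.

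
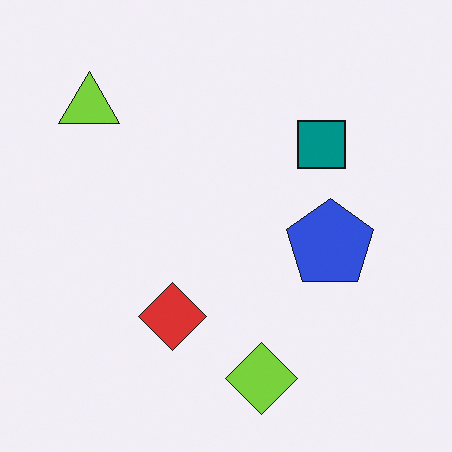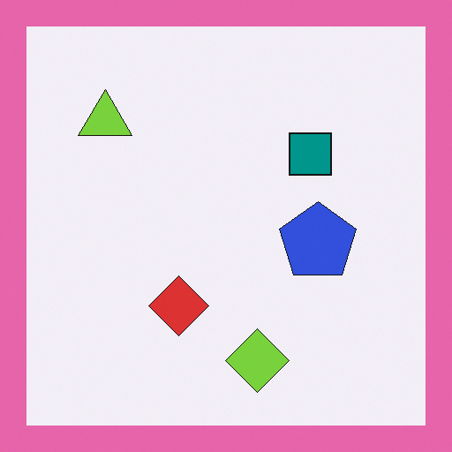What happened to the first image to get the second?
Framed with a pink border.

A solid pink frame runs around the edge of the second image, with the content slightly shrunk inside it.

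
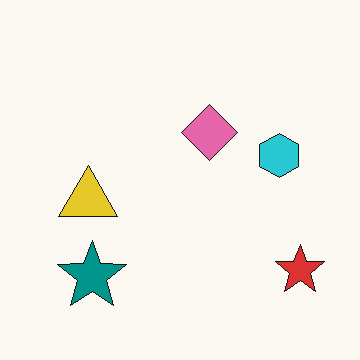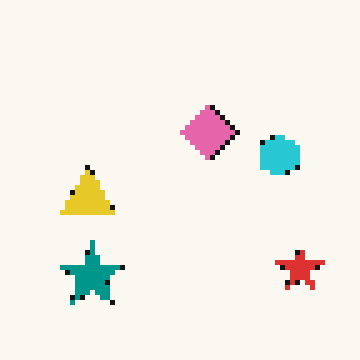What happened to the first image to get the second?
It was lightly pixelated (a mild mosaic effect).

Shapes are reduced to large square blocks; fine edges and outlines are lost — a downscale-then-upscale (mosaic) effect.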